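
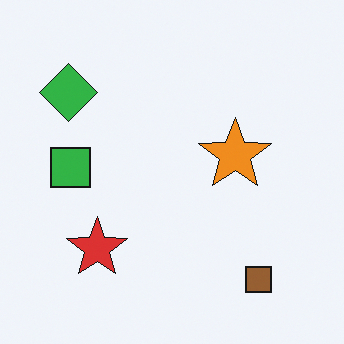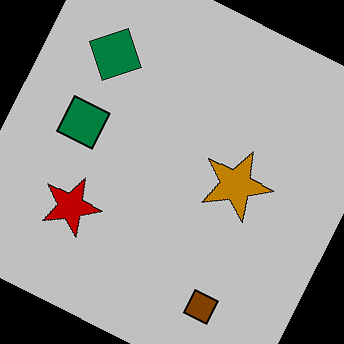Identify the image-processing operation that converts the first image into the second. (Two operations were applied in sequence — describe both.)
The second image is the first heavily posterized to just a handful of flat colors, then rotated clockwise by a clearly visible amount.

Each flat color has snapped to a coarser quantized level — most visibly, the near-white background has dropped to a flat grey. Every shape is tilted by the same angle and the image corners show triangular fill wedges — a whole-image rotation by a non-right angle.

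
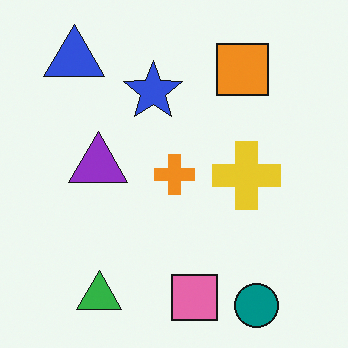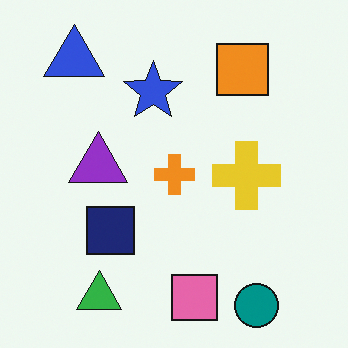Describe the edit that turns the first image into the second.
It was overlaid with an additional navy square.

A navy square appears in the second image that is absent from the first.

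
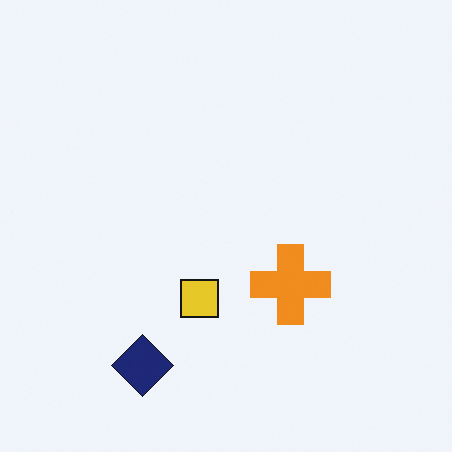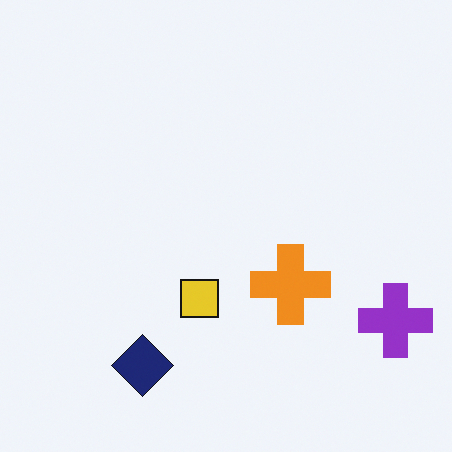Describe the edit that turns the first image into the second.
It was overlaid with an additional purple cross.

A purple cross appears in the second image that is absent from the first.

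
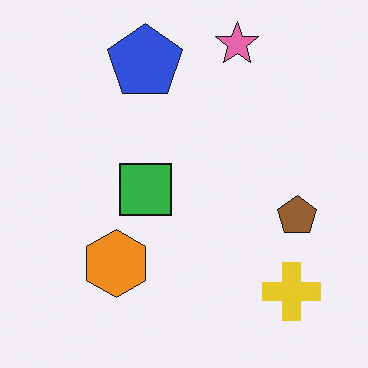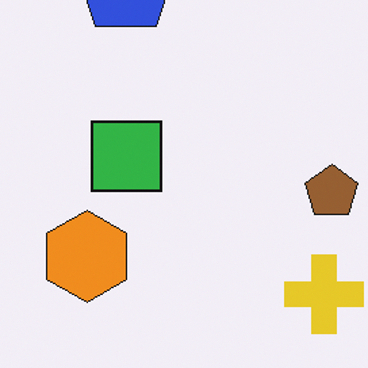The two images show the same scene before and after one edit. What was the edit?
The image was cropped to a modestly smaller region and rescaled.

The visible shapes are larger and the field of view is narrower; shapes near the original edges may be partly or wholly outside the frame — a crop-and-rescale.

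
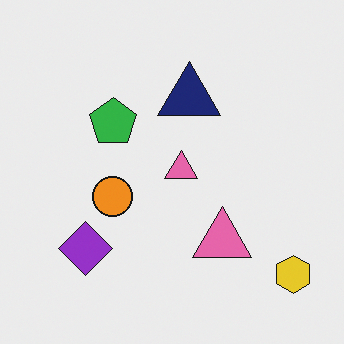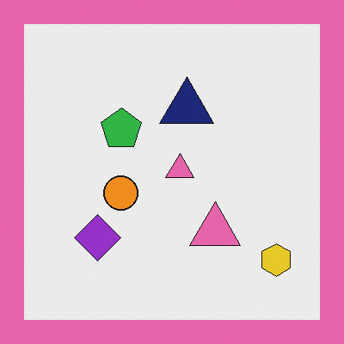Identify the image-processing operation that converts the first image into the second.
Framed with a pink border.

A solid pink frame runs around the edge of the second image, with the content slightly shrunk inside it.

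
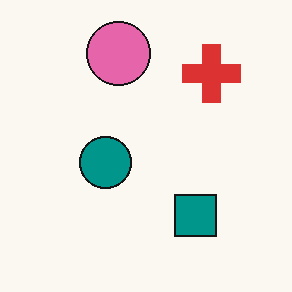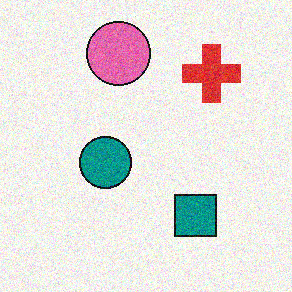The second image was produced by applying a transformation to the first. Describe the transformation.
The second image is the first degraded with moderate additive noise.

Random speckle covers the whole image, including the flat background.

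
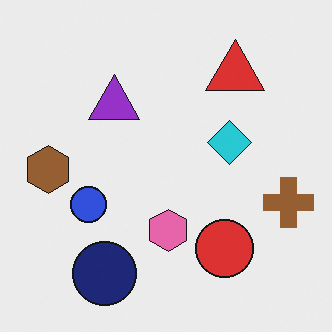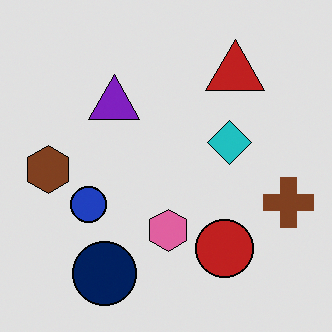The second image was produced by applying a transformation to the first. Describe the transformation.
The image was posterized to a reduced palette.

Each flat color has snapped to a coarser quantized level — most visibly, the near-white background has dropped to a flat grey.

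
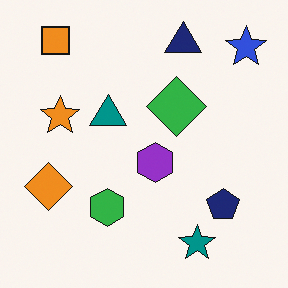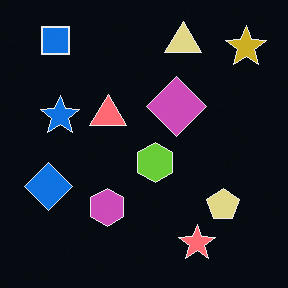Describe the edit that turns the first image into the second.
The image was color-inverted (negative).

The light background has become dark and every shape's color is its complement — a photographic negative.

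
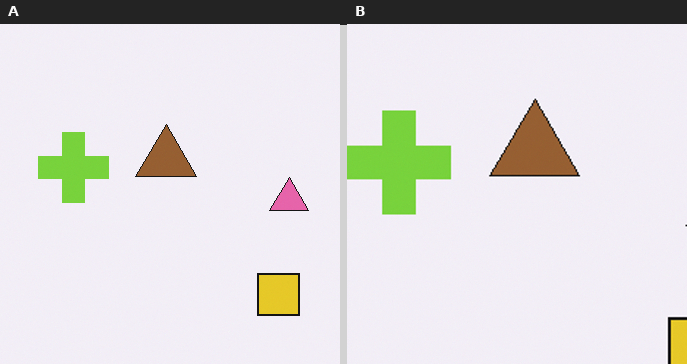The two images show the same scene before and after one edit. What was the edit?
The transformation is: cropped to a modestly smaller region and rescaled.

The visible shapes are larger and the field of view is narrower; shapes near the original edges may be partly or wholly outside the frame — a crop-and-rescale.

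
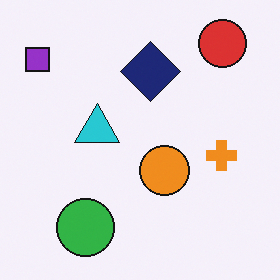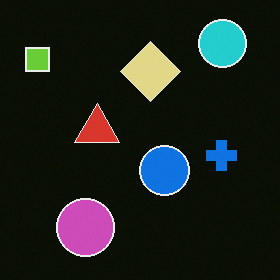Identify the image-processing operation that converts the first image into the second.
The image was color-inverted (negative).

The light background has become dark and every shape's color is its complement — a photographic negative.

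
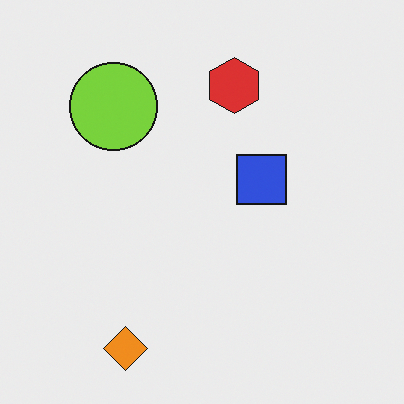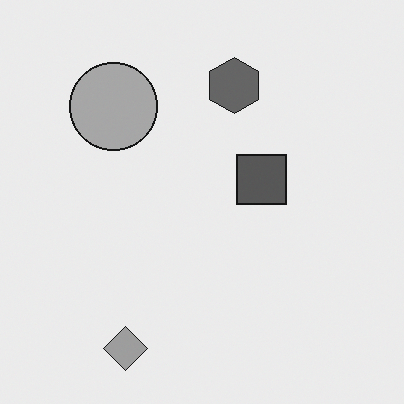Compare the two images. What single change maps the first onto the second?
This is the original image converted to grayscale.

All color is removed — every shape is now a shade of grey.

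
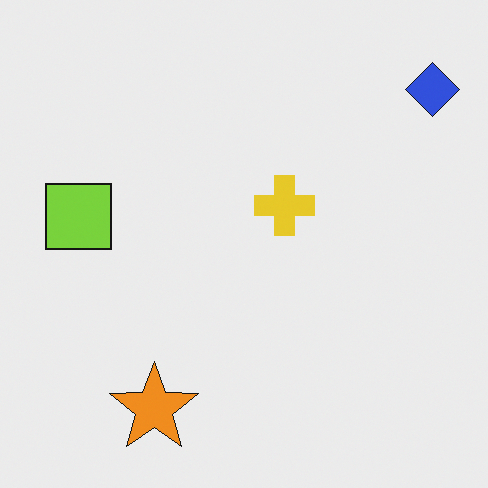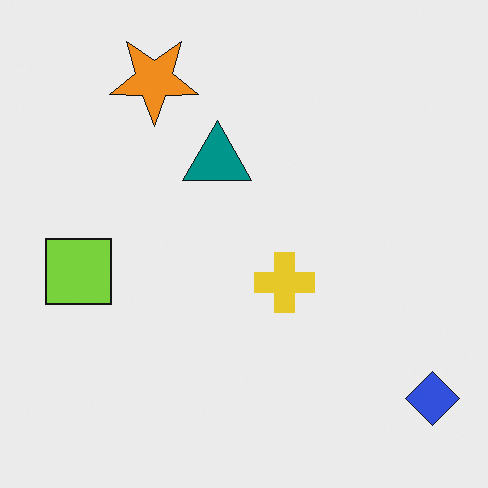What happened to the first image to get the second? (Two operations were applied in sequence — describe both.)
Flipped vertically (top ↔ bottom), then overlaid with an additional teal triangle.

The orange star is in the bottom-left of the first image and the top-left of the second — shapes on opposite sides of the horizontal midline have swapped in a mirror flip. A teal triangle appears in the second image that is absent from the first.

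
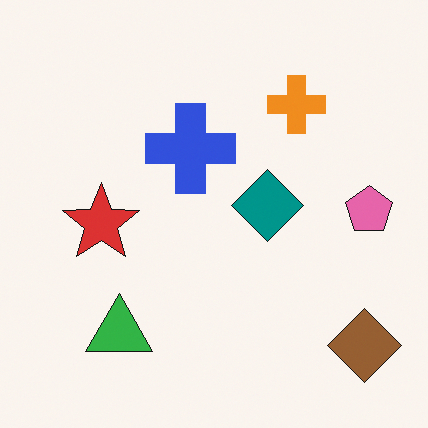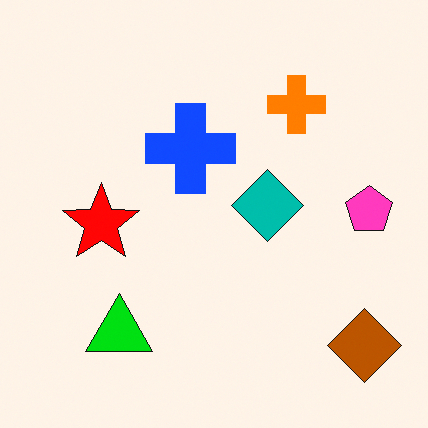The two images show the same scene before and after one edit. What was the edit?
The image was heavily oversaturated.

All colors are more vivid — a global saturation change.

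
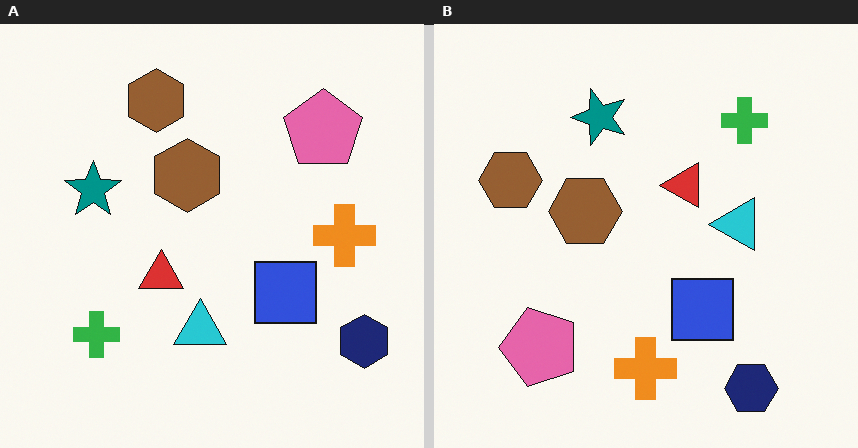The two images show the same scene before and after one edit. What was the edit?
The image was transposed (reflected across the top-left ↔ bottom-right diagonal).

Shapes have swapped their row and column positions — what was in the top-right is now in the bottom-left — a diagonal reflection.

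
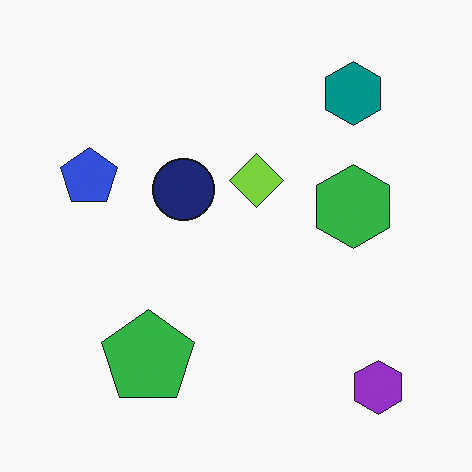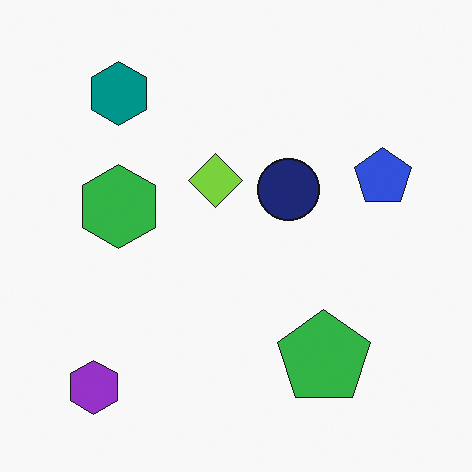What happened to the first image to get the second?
The image was flipped horizontally (left ↔ right).

The blue pentagon is in the left of the first image and the right of the second — shapes on opposite sides of the vertical midline have swapped in a mirror flip.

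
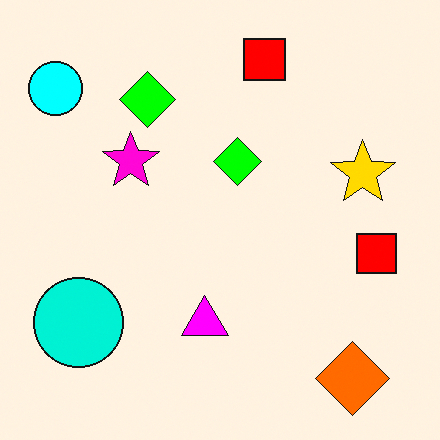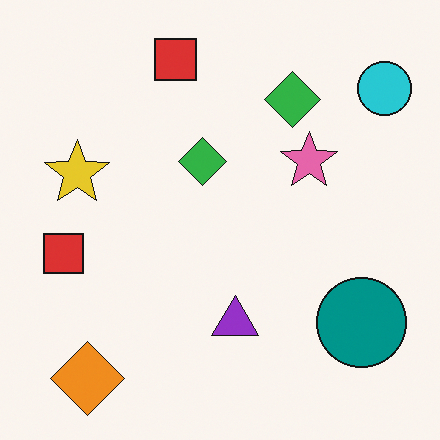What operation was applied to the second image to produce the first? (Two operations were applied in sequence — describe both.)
The transformation is: flipped horizontally (left ↔ right), then heavily oversaturated.

The cyan circle is in the top-right of the second image and the top-left of the first — shapes on opposite sides of the vertical midline have swapped in a mirror flip. All colors are more vivid — a global saturation change.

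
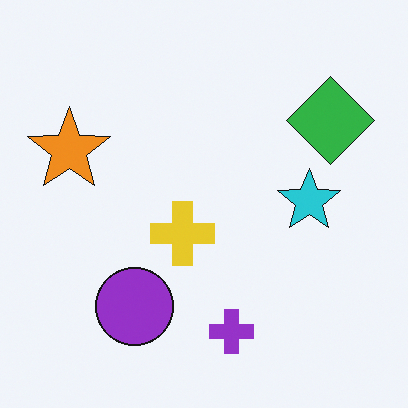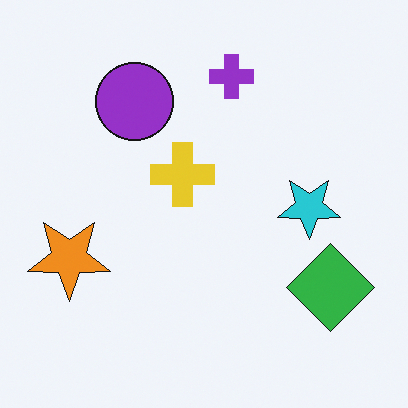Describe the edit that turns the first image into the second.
Flipped vertically (top ↔ bottom).

The purple cross is in the bottom of the first image and the top of the second — shapes on opposite sides of the horizontal midline have swapped in a mirror flip.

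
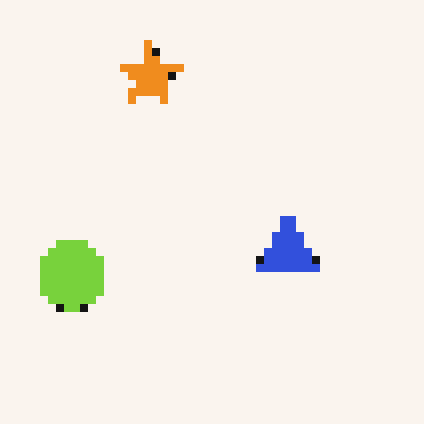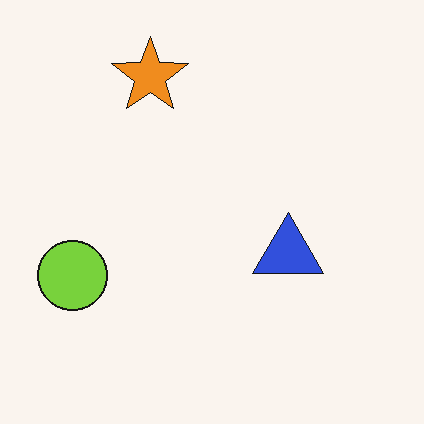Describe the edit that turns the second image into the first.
Pixelated into visible square blocks.

Shapes are reduced to large square blocks; fine edges and outlines are lost — a downscale-then-upscale (mosaic) effect.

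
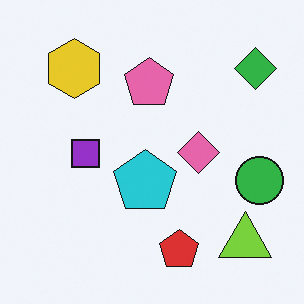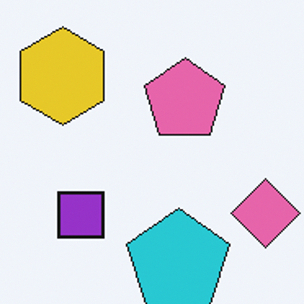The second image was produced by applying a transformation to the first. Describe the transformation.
It was cropped to a noticeably smaller region and rescaled.

The visible shapes are larger and the field of view is narrower; shapes near the original edges may be partly or wholly outside the frame — a crop-and-rescale.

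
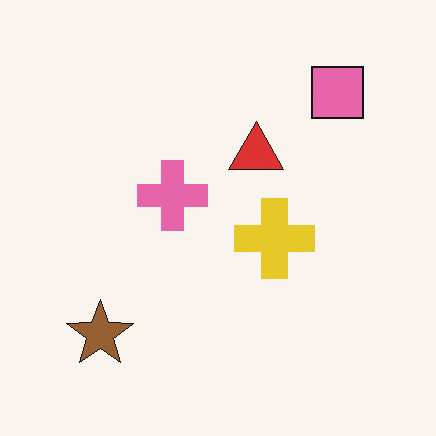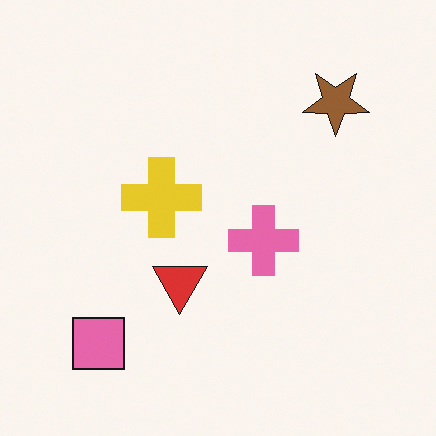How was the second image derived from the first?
It was rotated 180°.

The pink square sits in the top-right of the first image and the bottom-left of the second — consistent with a whole-image 180° rotation.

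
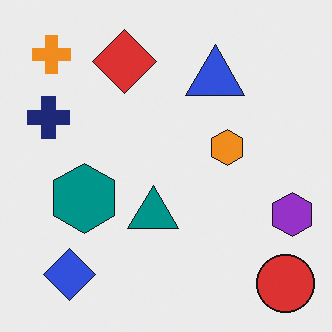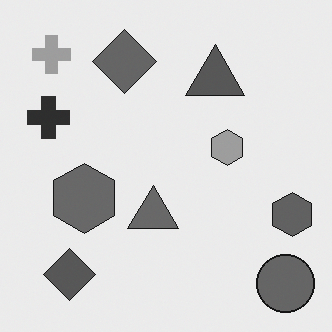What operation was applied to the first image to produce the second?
The second image is the first converted to grayscale.

All color is removed — every shape is now a shade of grey.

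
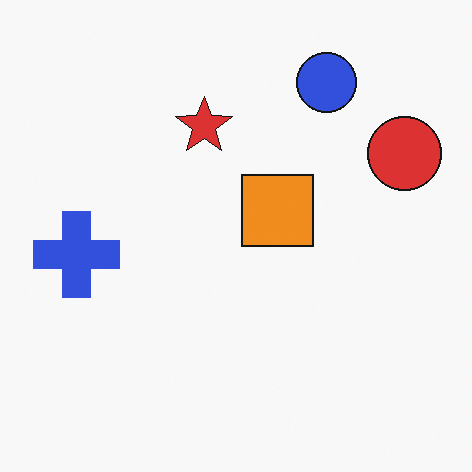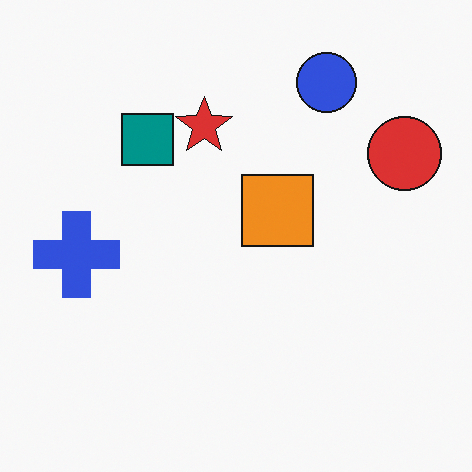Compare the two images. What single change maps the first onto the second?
Overlaid with an additional teal square.

A teal square appears in the second image that is absent from the first.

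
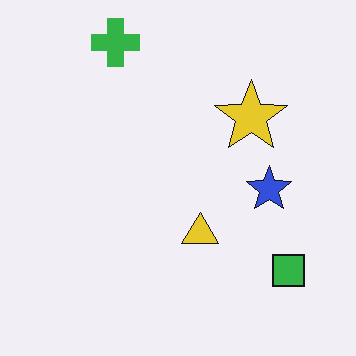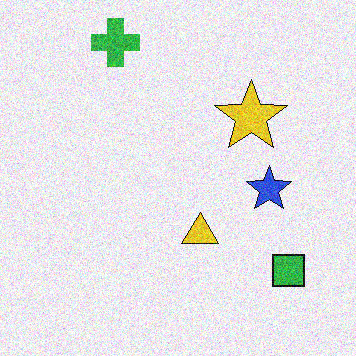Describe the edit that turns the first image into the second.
Degraded with visible gaussian noise.

Random speckle covers the whole image, including the flat background.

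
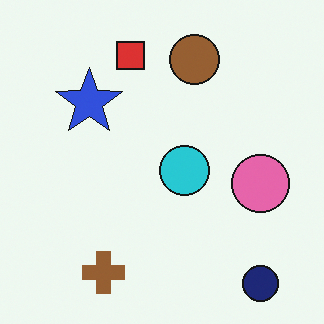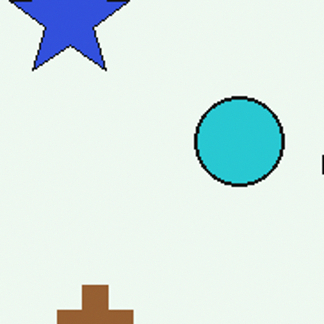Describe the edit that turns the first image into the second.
The image was cropped to a noticeably smaller region and rescaled.

The visible shapes are larger and the field of view is narrower; shapes near the original edges may be partly or wholly outside the frame — a crop-and-rescale.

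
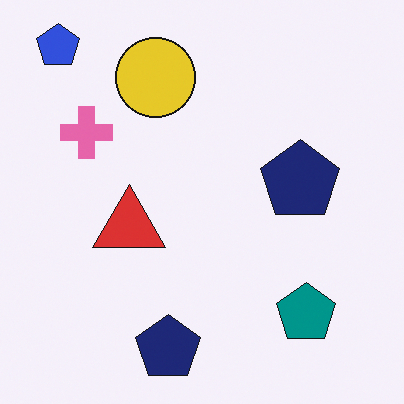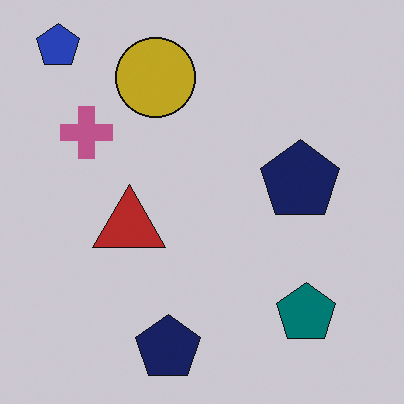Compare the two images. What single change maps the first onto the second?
This is the original image slightly darkened.

Every pixel — background and shapes alike — is uniformly darkened.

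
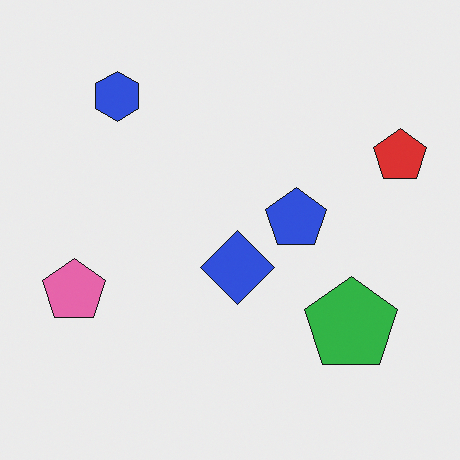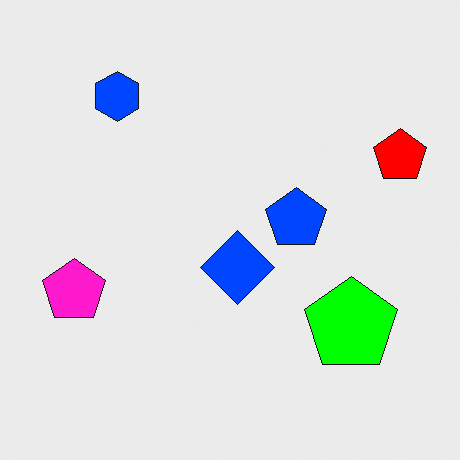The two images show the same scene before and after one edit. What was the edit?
The transformation is: heavily oversaturated.

All colors are more vivid — a global saturation change.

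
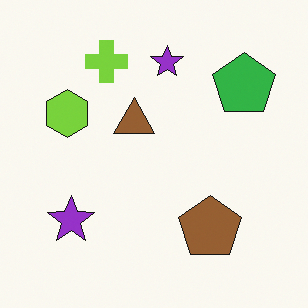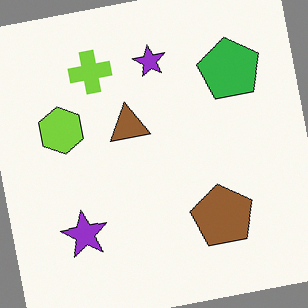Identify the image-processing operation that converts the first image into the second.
The second image is the first rotated counter-clockwise by a slight angle.

Every shape is tilted by the same angle and the image corners show triangular fill wedges — a whole-image rotation by a non-right angle.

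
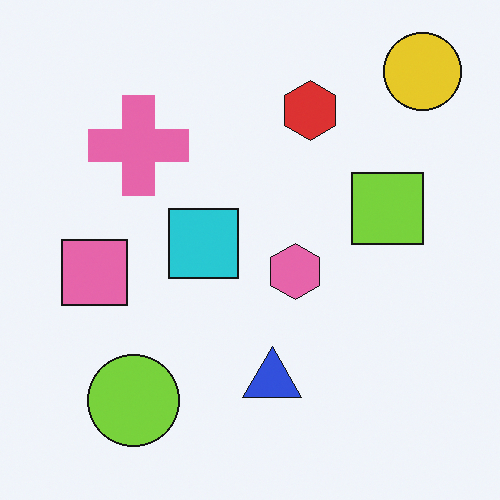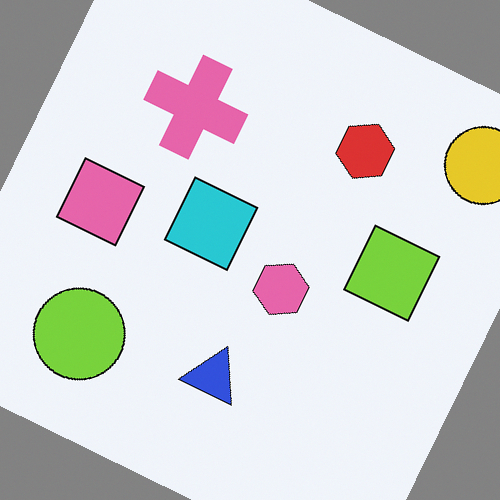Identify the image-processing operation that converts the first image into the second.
The image was rotated clockwise by a moderate amount.

Every shape is tilted by the same angle and the image corners show triangular fill wedges — a whole-image rotation by a non-right angle.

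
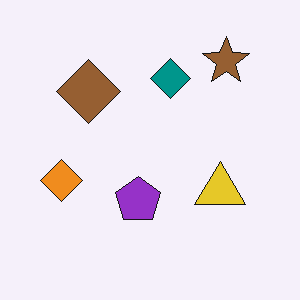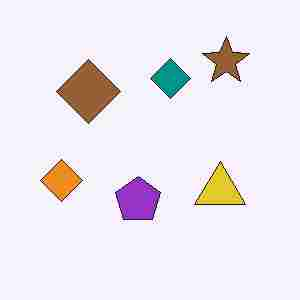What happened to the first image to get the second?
Degraded with heavy JPEG compression.

Blocky 8×8 compression artifacts appear around shape edges and the flat background shows ringing — characteristic JPEG degradation.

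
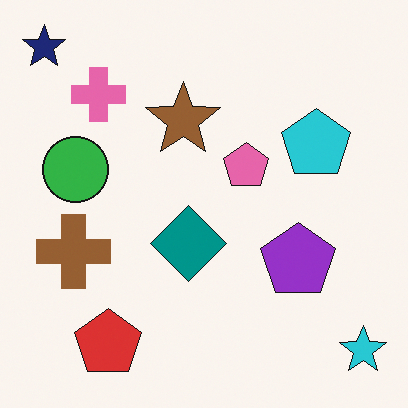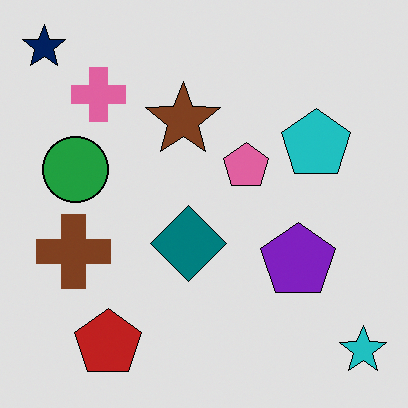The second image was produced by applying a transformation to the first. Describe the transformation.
This is the original image moderately posterized.

Each flat color has snapped to a coarser quantized level — most visibly, the near-white background has dropped to a flat grey.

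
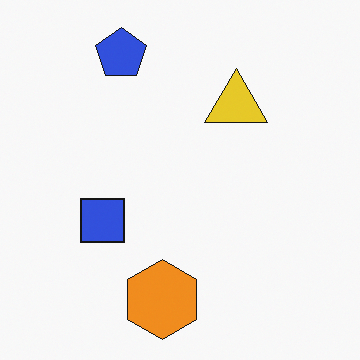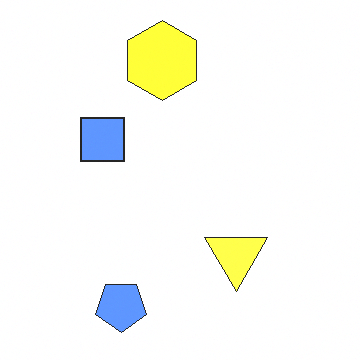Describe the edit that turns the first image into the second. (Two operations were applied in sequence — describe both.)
The second image is the first flipped vertically (top ↔ bottom), then brightened a lot.

The blue pentagon is in the top of the first image and the bottom of the second — shapes on opposite sides of the horizontal midline have swapped in a mirror flip. Every pixel — background and shapes alike — is uniformly brightened.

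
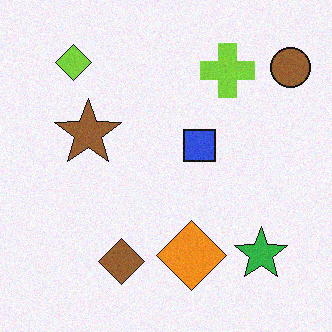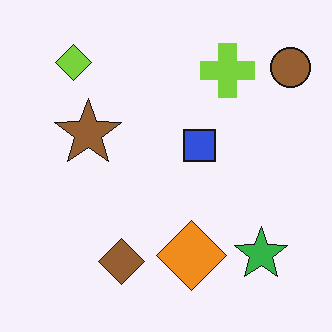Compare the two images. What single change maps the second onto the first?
Degraded with light additive noise.

Random speckle covers the whole image, including the flat background.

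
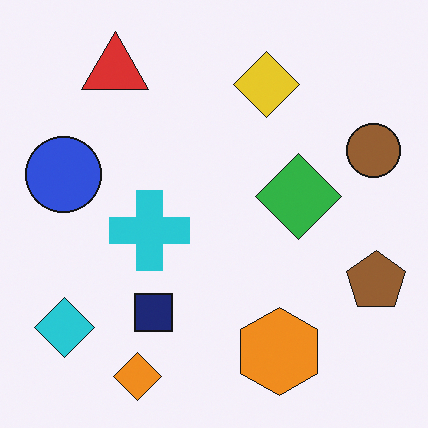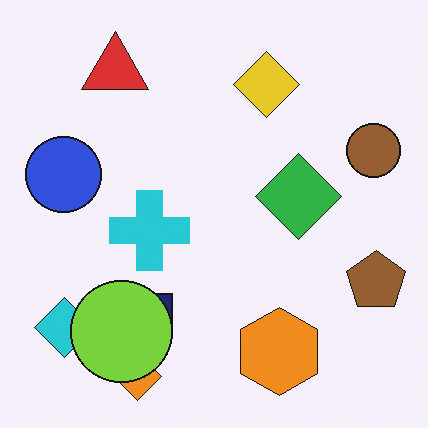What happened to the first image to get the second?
Overlaid with an additional lime circle.

A lime circle appears in the second image that is absent from the first.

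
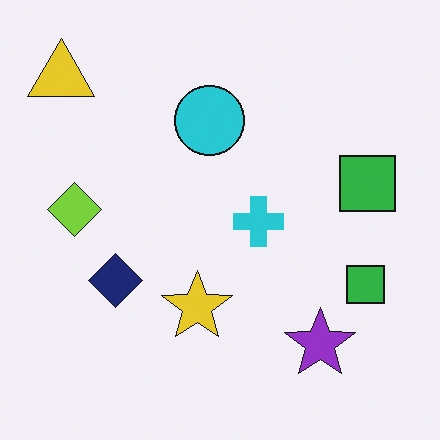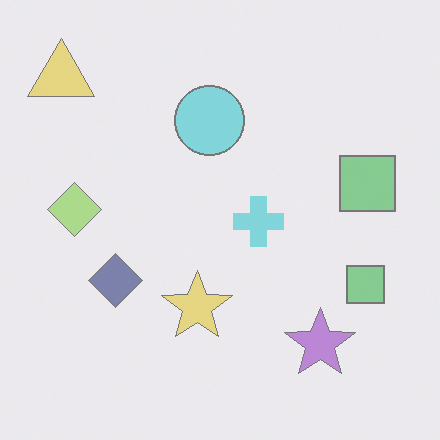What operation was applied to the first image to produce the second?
It was given much lower contrast.

Tones are pushed toward mid-grey across the whole image — a global contrast change.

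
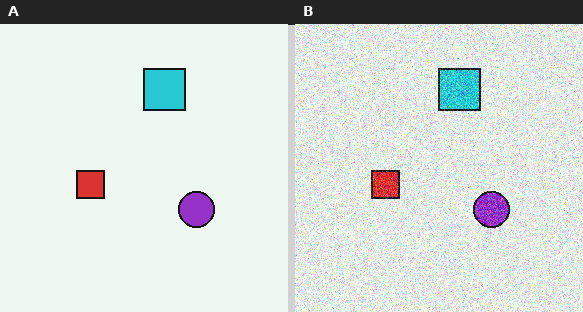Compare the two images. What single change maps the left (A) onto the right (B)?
The transformation is: degraded with strong gaussian noise.

Random speckle covers the whole image, including the flat background.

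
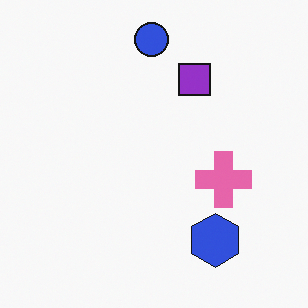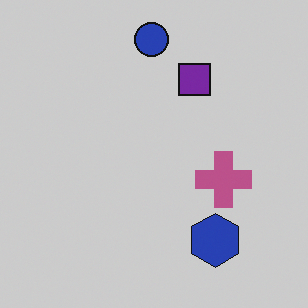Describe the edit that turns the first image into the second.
The second image is the first slightly darkened.

Every pixel — background and shapes alike — is uniformly darkened.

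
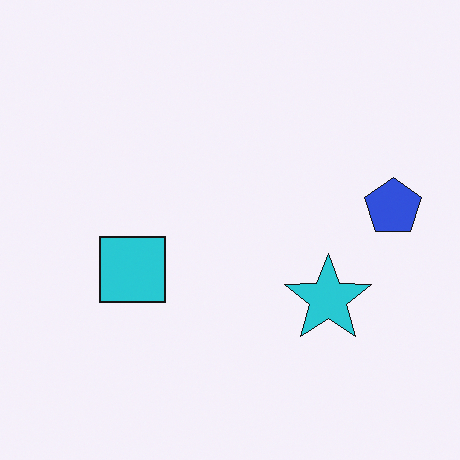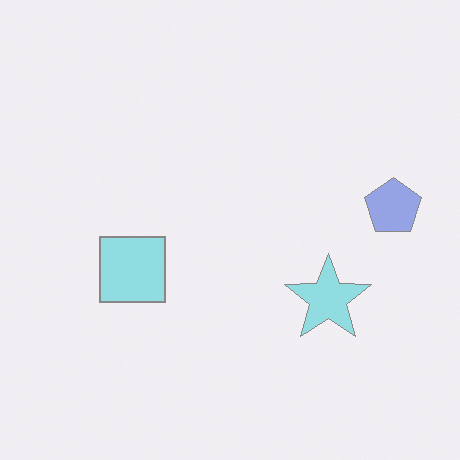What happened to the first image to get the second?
Washed out (contrast reduced).

Tones are pushed toward mid-grey across the whole image — a global contrast change.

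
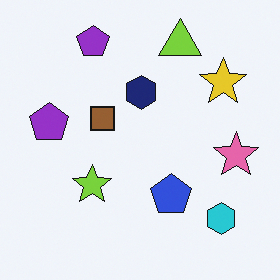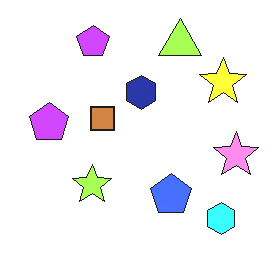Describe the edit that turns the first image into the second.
It was noticeably brightened.

Every pixel — background and shapes alike — is uniformly brightened.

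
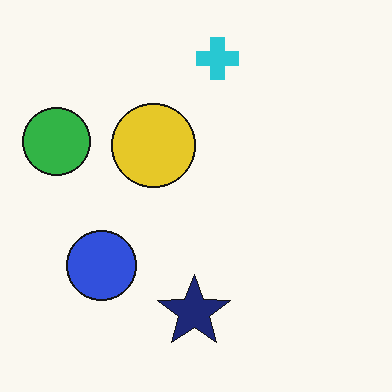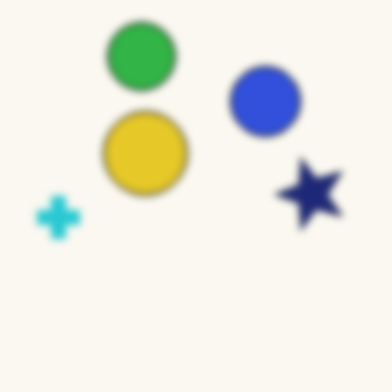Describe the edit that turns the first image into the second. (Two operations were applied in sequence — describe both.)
It was noticeably gaussian-blurred, then transposed (reflected across the top-left ↔ bottom-right diagonal).

Shape edges and outlines are uniformly softened across the whole image. Shapes have swapped their row and column positions — what was in the top-right is now in the bottom-left — a diagonal reflection.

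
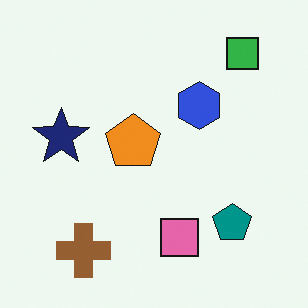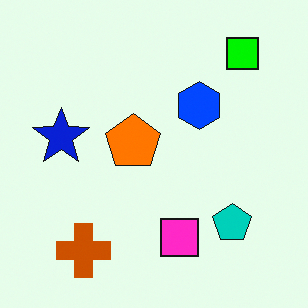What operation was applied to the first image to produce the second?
Made much more vivid (saturation change).

All colors are more vivid — a global saturation change.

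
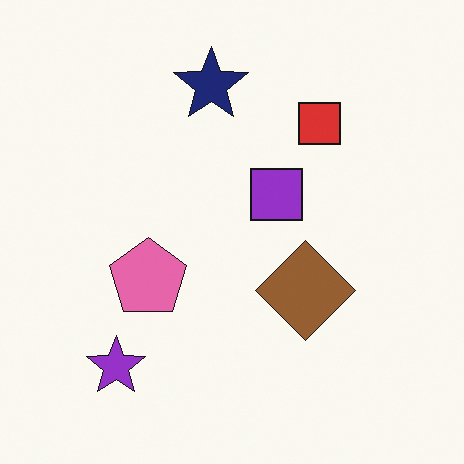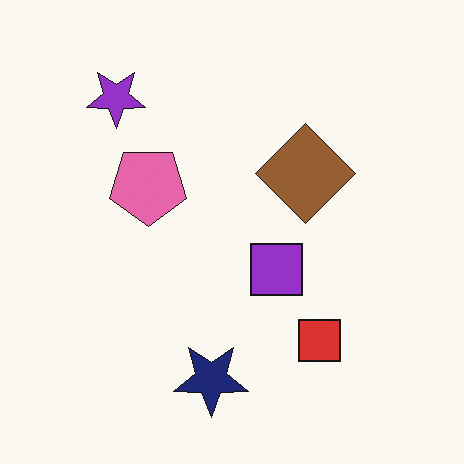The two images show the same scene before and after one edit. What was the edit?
Flipped vertically (top ↔ bottom).

The navy star is in the top of the first image and the bottom of the second — shapes on opposite sides of the horizontal midline have swapped in a mirror flip.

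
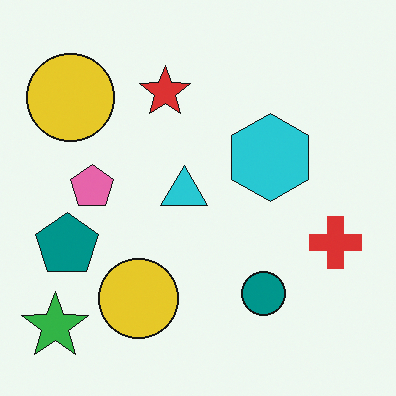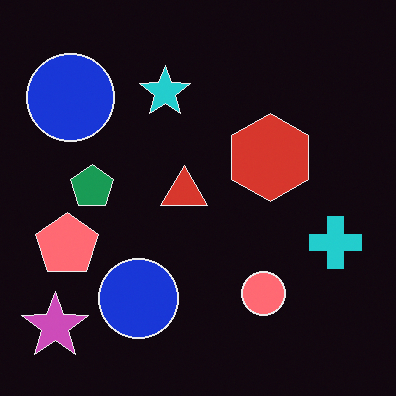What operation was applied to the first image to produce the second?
This is the original image color-inverted (negative).

The light background has become dark and every shape's color is its complement — a photographic negative.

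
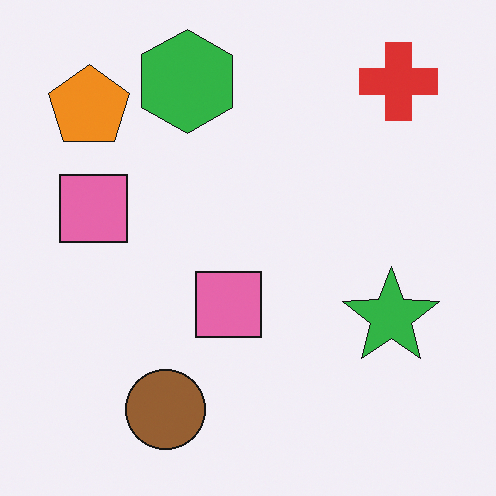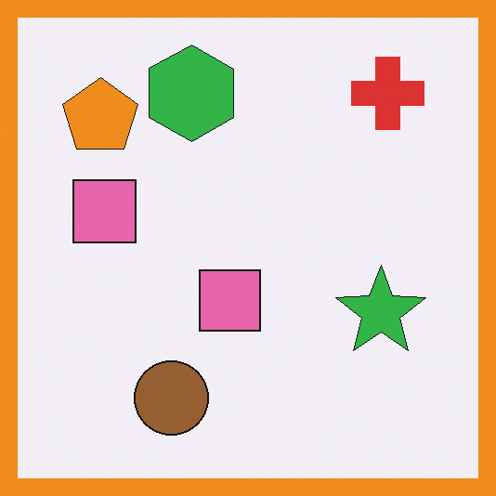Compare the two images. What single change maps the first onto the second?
Framed with a orange border.

A solid orange frame runs around the edge of the second image, with the content slightly shrunk inside it.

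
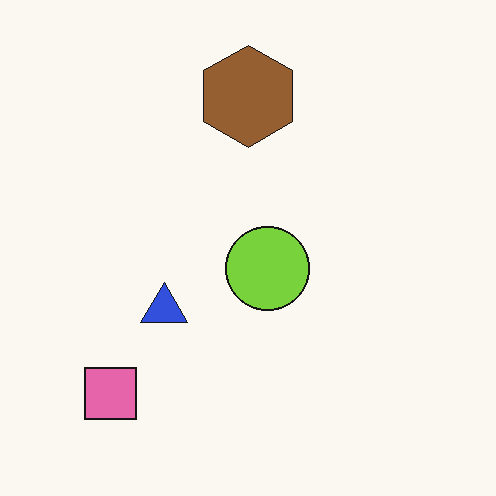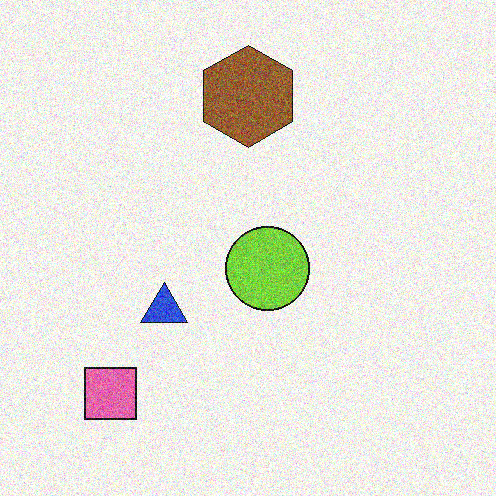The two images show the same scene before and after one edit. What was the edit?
It was degraded with visible gaussian noise.

Random speckle covers the whole image, including the flat background.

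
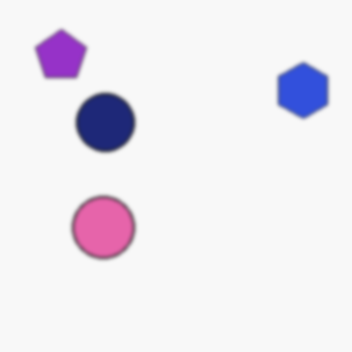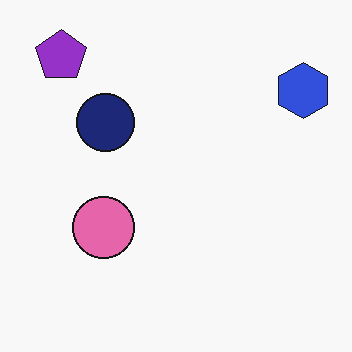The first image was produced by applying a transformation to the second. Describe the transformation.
It was given a subtle gaussian blur.

Shape edges and outlines are uniformly softened across the whole image.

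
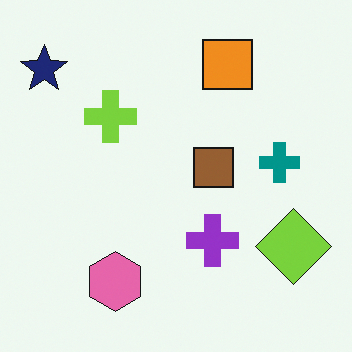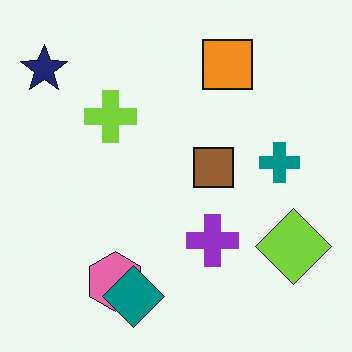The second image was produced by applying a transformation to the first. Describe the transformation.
Overlaid with an additional teal diamond.

A teal diamond appears in the second image that is absent from the first.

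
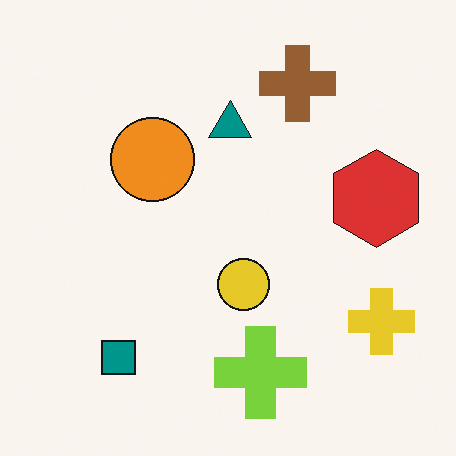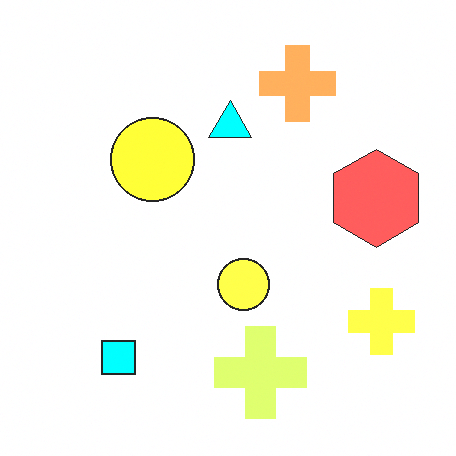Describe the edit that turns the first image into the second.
Brightened a lot.

Every pixel — background and shapes alike — is uniformly brightened.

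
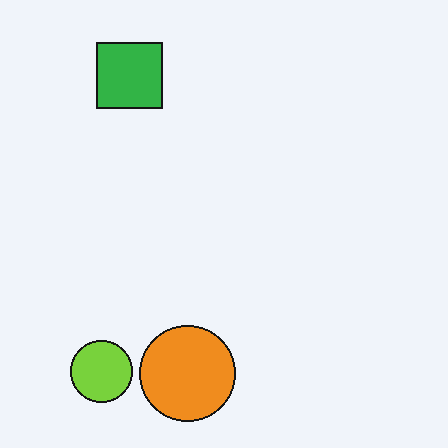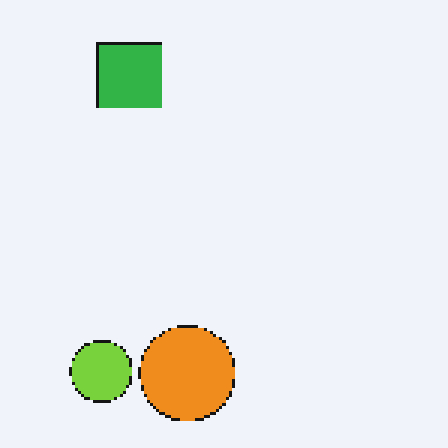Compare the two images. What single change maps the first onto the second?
It was lightly pixelated (a mild mosaic effect).

Shapes are reduced to large square blocks; fine edges and outlines are lost — a downscale-then-upscale (mosaic) effect.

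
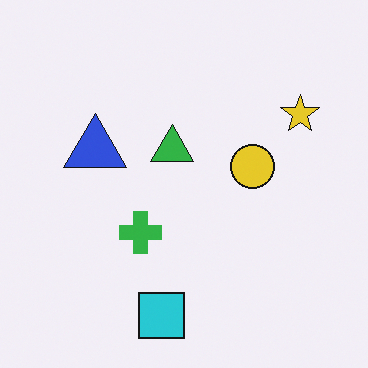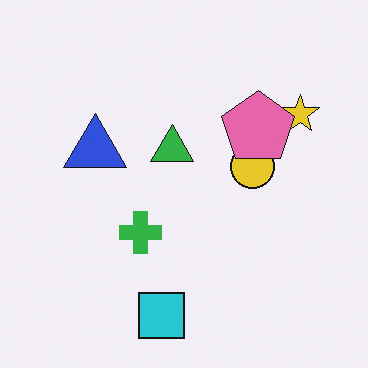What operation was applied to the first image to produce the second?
The second image is the first overlaid with an additional pink pentagon.

A pink pentagon appears in the second image that is absent from the first.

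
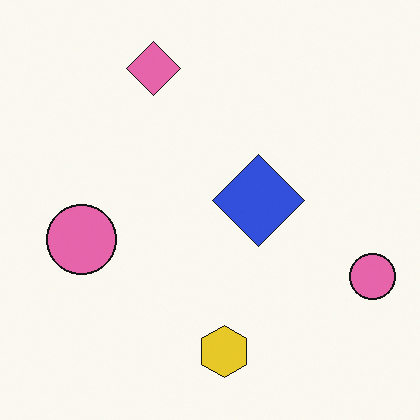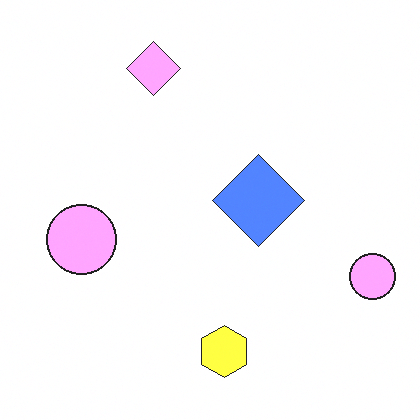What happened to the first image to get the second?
This is the original image noticeably brightened.

Every pixel — background and shapes alike — is uniformly brightened.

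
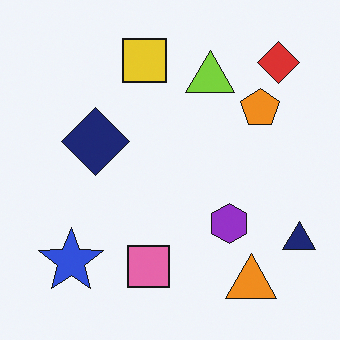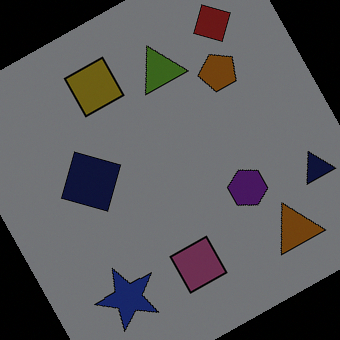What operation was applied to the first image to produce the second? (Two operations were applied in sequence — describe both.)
The image was rotated counter-clockwise by a moderate amount, then noticeably darkened.

Every shape is tilted by the same angle and the image corners show triangular fill wedges — a whole-image rotation by a non-right angle. Every pixel — background and shapes alike — is uniformly darkened.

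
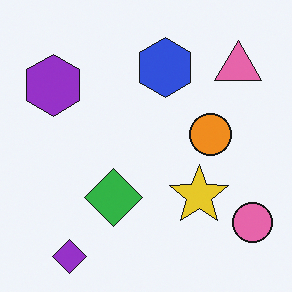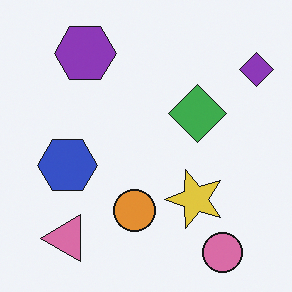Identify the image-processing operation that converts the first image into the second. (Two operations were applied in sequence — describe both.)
The second image is the first slightly desaturated, then transposed (reflected across the top-left ↔ bottom-right diagonal).

All colors are more muted and greyish — a global saturation change. Shapes have swapped their row and column positions — what was in the top-right is now in the bottom-left — a diagonal reflection.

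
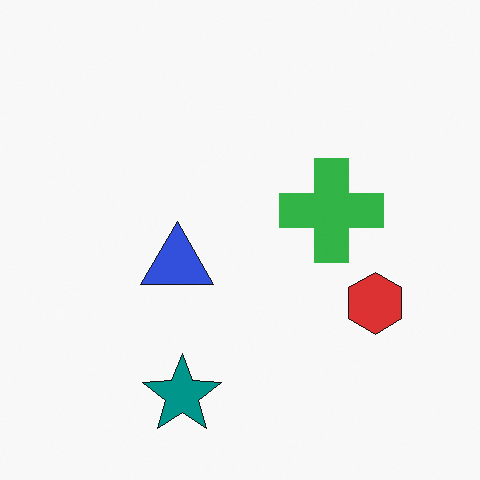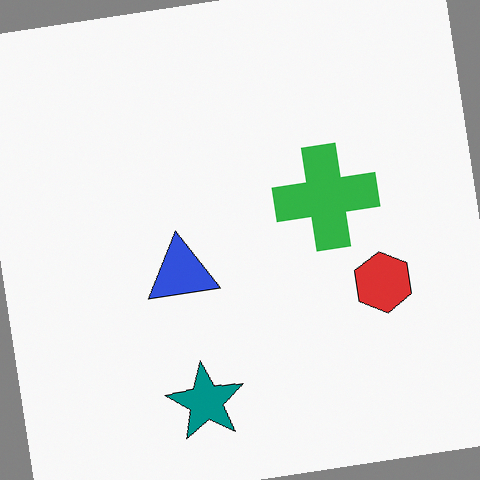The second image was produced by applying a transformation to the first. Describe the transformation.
The image was rotated counter-clockwise by a few degrees.

Every shape is tilted by the same angle and the image corners show triangular fill wedges — a whole-image rotation by a non-right angle.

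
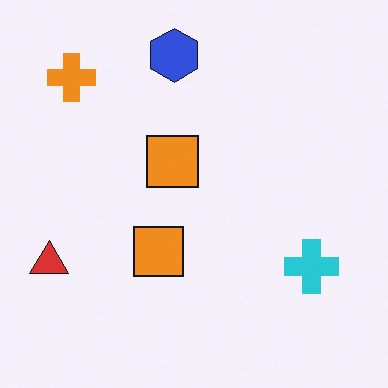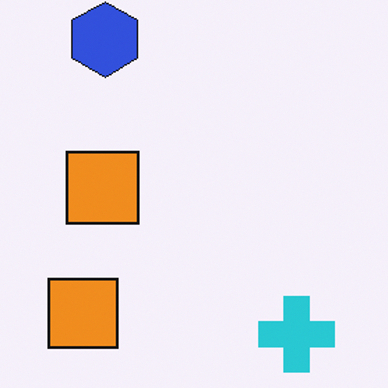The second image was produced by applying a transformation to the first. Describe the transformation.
Cropped slightly and scaled back up.

The visible shapes are larger and the field of view is narrower; shapes near the original edges may be partly or wholly outside the frame — a crop-and-rescale.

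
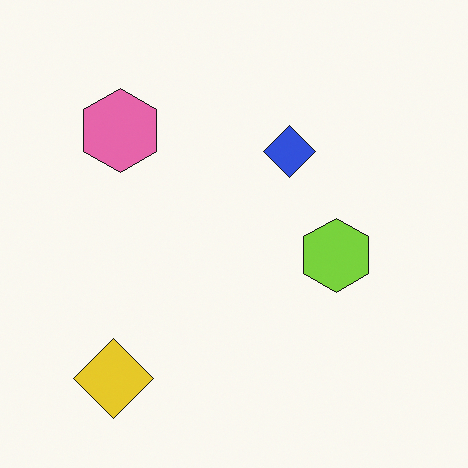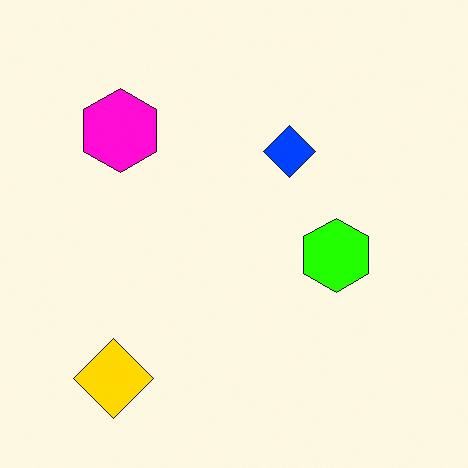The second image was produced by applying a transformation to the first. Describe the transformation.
It was heavily oversaturated.

All colors are more vivid — a global saturation change.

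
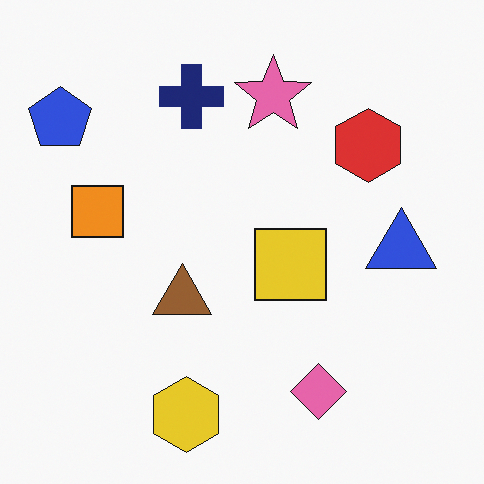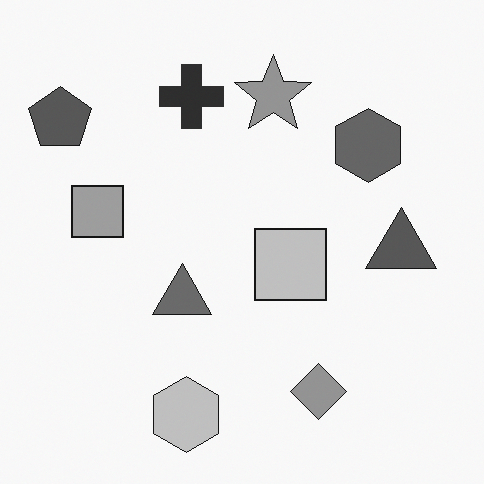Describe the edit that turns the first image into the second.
The image was converted to grayscale.

All color is removed — every shape is now a shade of grey.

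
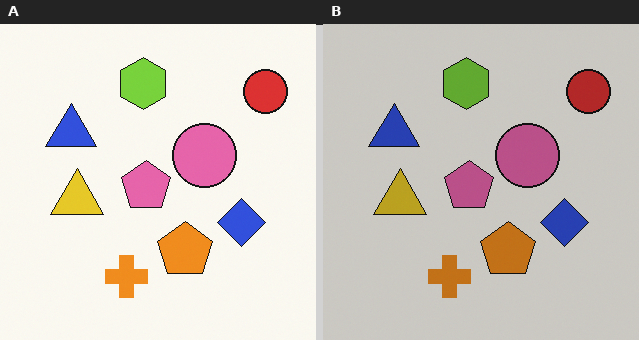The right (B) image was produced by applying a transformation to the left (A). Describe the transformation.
It was slightly darkened.

Every pixel — background and shapes alike — is uniformly darkened.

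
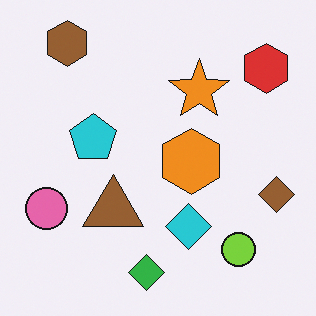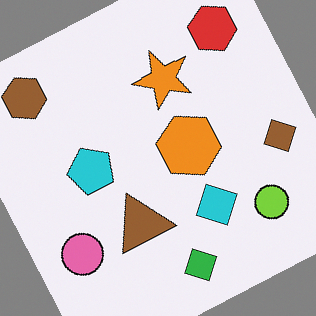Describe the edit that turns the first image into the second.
Rotated counter-clockwise by a clearly visible amount.

Every shape is tilted by the same angle and the image corners show triangular fill wedges — a whole-image rotation by a non-right angle.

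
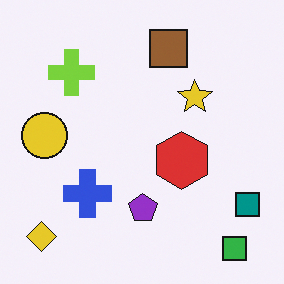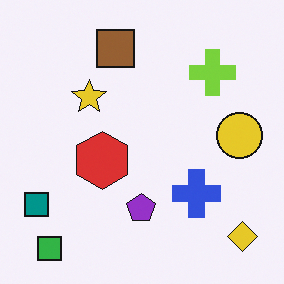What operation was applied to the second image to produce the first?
The transformation is: flipped horizontally (left ↔ right).

The teal square is in the bottom-left of the second image and the bottom-right of the first — shapes on opposite sides of the vertical midline have swapped in a mirror flip.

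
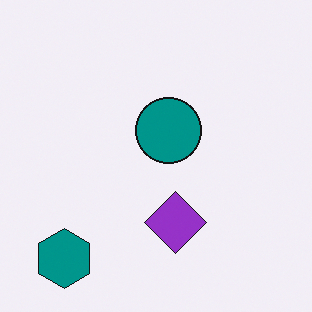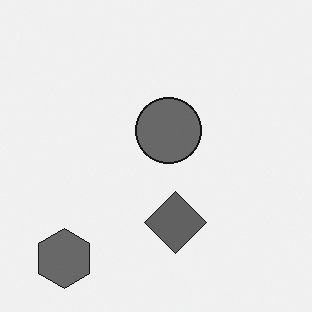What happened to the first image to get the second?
The transformation is: converted to grayscale.

All color is removed — every shape is now a shade of grey.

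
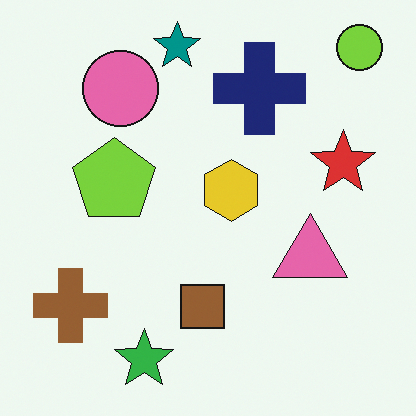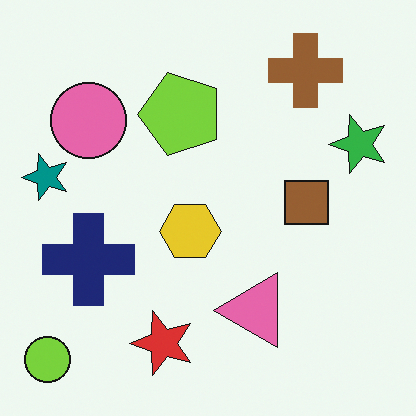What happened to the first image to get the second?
This is the original image transposed (reflected across the top-left ↔ bottom-right diagonal).

Shapes have swapped their row and column positions — what was in the top-right is now in the bottom-left — a diagonal reflection.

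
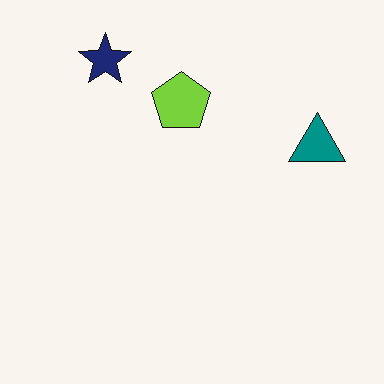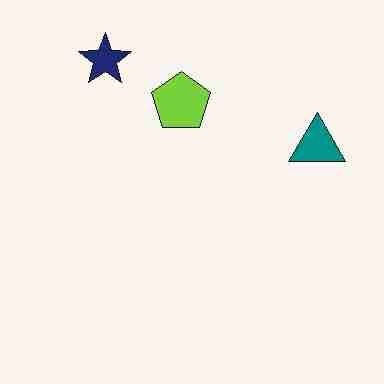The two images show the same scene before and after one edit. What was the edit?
Degraded with heavy JPEG compression.

Blocky 8×8 compression artifacts appear around shape edges and the flat background shows ringing — characteristic JPEG degradation.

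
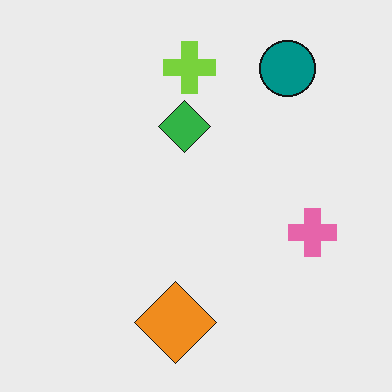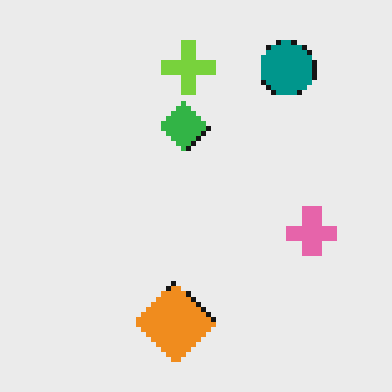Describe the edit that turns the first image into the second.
The transformation is: mildly pixelated.

Shapes are reduced to large square blocks; fine edges and outlines are lost — a downscale-then-upscale (mosaic) effect.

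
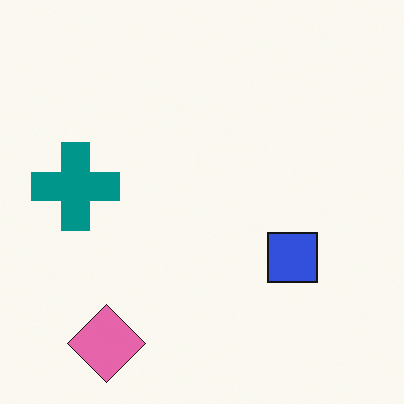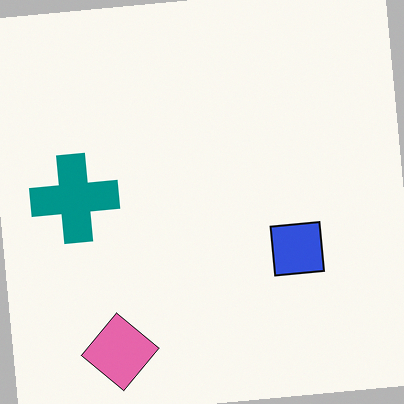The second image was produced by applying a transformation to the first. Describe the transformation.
Rotated counter-clockwise by a slight angle.

Every shape is tilted by the same angle and the image corners show triangular fill wedges — a whole-image rotation by a non-right angle.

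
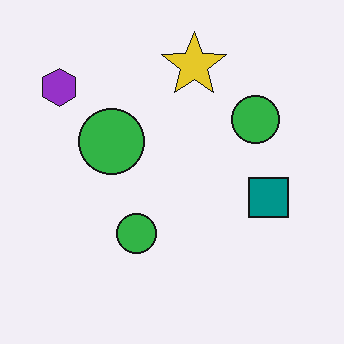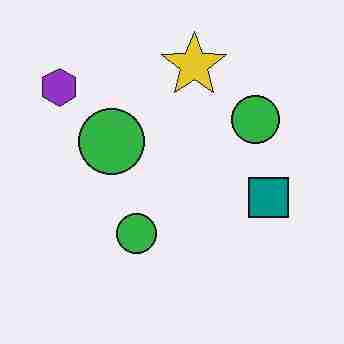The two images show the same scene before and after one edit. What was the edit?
It was degraded with heavy JPEG compression.

Blocky 8×8 compression artifacts appear around shape edges and the flat background shows ringing — characteristic JPEG degradation.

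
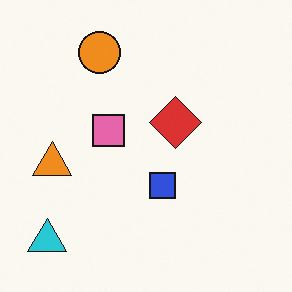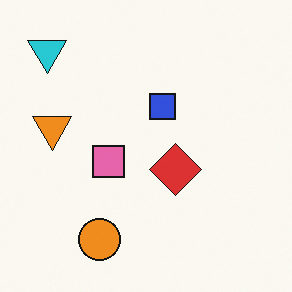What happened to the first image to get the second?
Flipped vertically (top ↔ bottom).

The orange circle is in the top of the first image and the bottom of the second — shapes on opposite sides of the horizontal midline have swapped in a mirror flip.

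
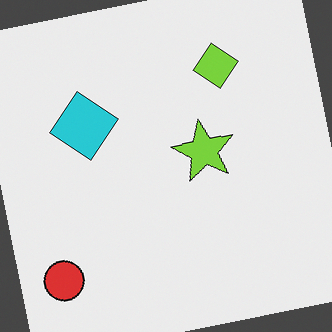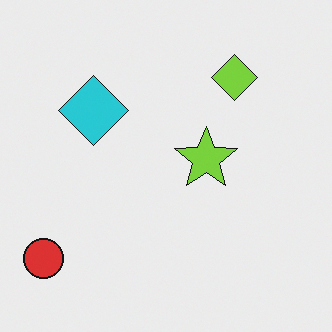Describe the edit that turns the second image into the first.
The first image is the second rotated counter-clockwise by a few degrees.

Every shape is tilted by the same angle and the image corners show triangular fill wedges — a whole-image rotation by a non-right angle.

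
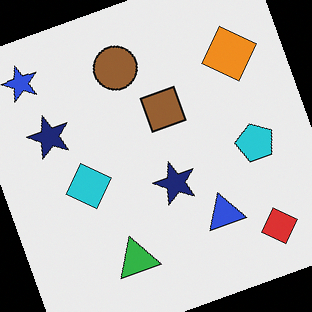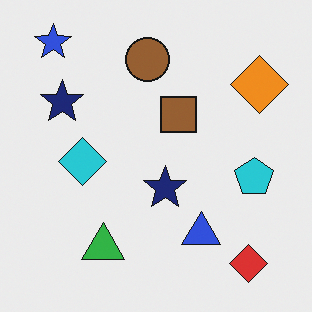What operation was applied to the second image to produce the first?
This is the original image rotated counter-clockwise by a moderate amount.

Every shape is tilted by the same angle and the image corners show triangular fill wedges — a whole-image rotation by a non-right angle.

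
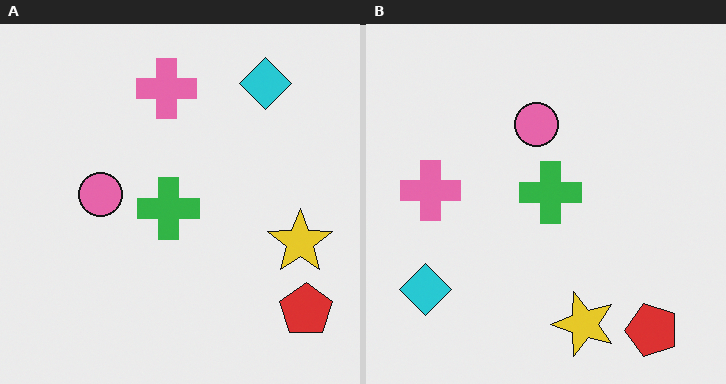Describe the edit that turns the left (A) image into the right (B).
It was transposed (reflected across the top-left ↔ bottom-right diagonal).

Shapes have swapped their row and column positions — what was in the top-right is now in the bottom-left — a diagonal reflection.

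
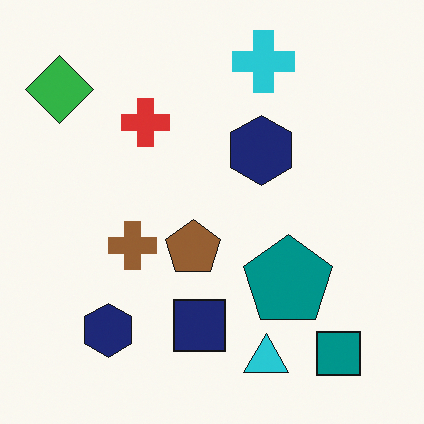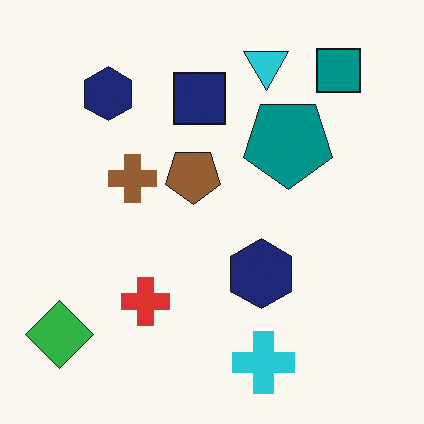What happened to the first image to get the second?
This is the original image flipped vertically (top ↔ bottom).

The cyan cross is in the top of the first image and the bottom of the second — shapes on opposite sides of the horizontal midline have swapped in a mirror flip.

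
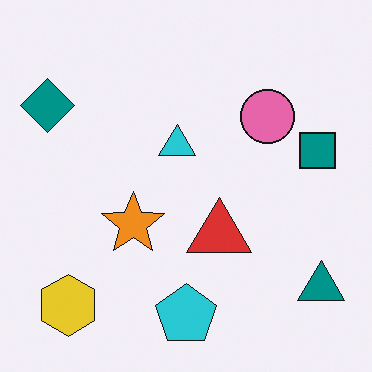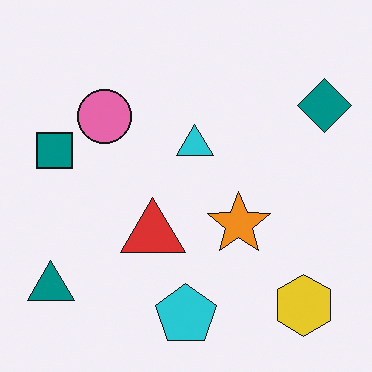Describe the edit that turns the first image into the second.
The transformation is: flipped horizontally (left ↔ right).

The teal diamond is in the top-left of the first image and the top-right of the second — shapes on opposite sides of the vertical midline have swapped in a mirror flip.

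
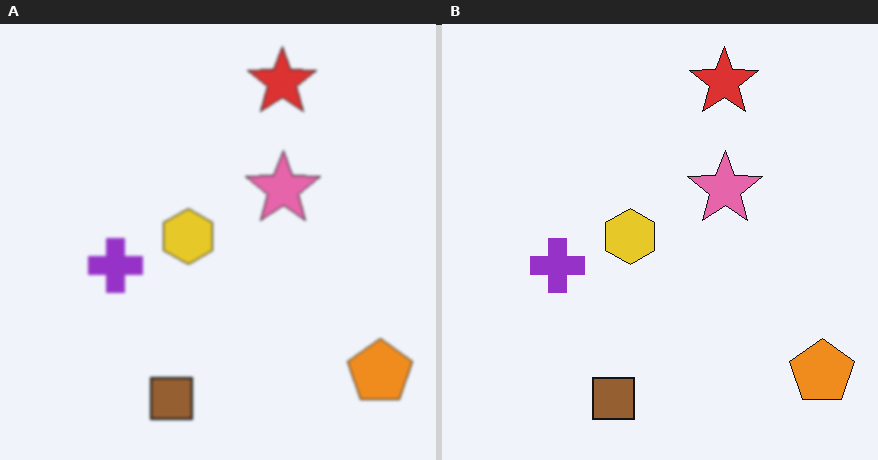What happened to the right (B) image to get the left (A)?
Slightly softened.

Shape edges and outlines are uniformly softened across the whole image.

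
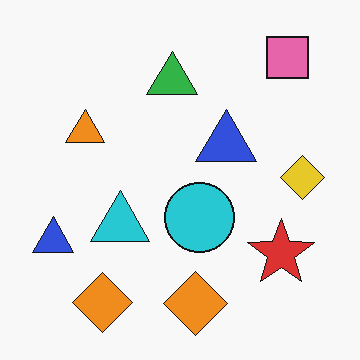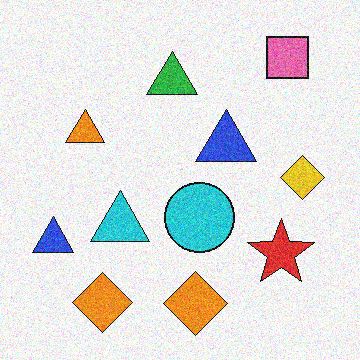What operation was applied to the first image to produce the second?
The image was degraded with visible gaussian noise.

Random speckle covers the whole image, including the flat background.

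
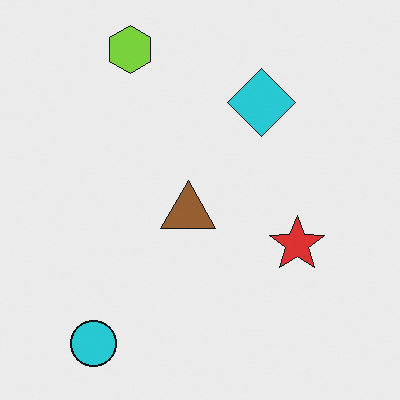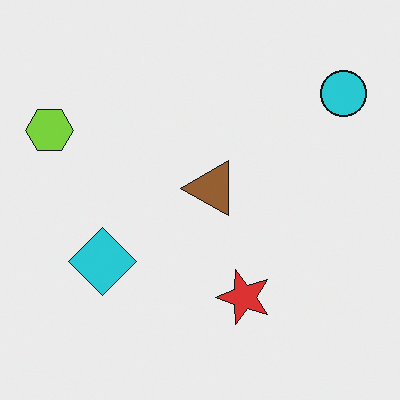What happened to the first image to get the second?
This is the original image transposed (reflected across the top-left ↔ bottom-right diagonal).

Shapes have swapped their row and column positions — what was in the top-right is now in the bottom-left — a diagonal reflection.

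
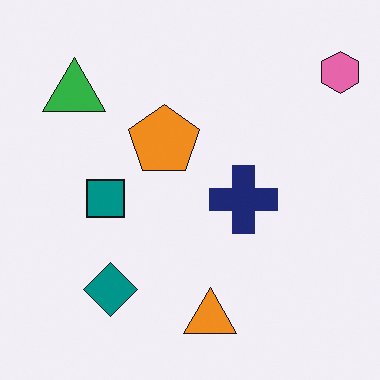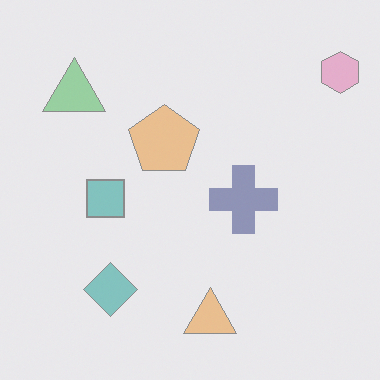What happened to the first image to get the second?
This is the original image given much lower contrast.

Tones are pushed toward mid-grey across the whole image — a global contrast change.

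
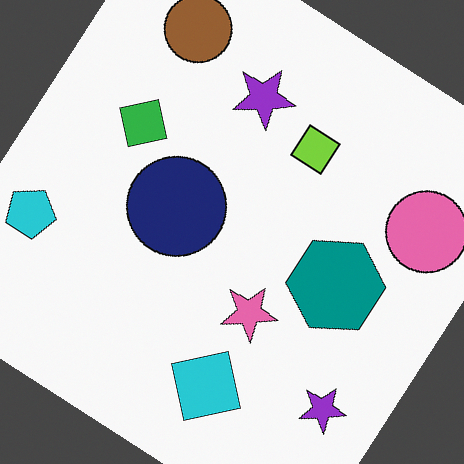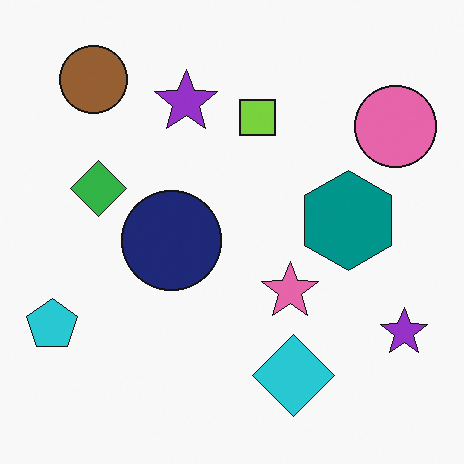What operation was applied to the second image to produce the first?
This is the original image rotated clockwise by a large amount — several tens of degrees.

Every shape is tilted by the same angle and the image corners show triangular fill wedges — a whole-image rotation by a non-right angle.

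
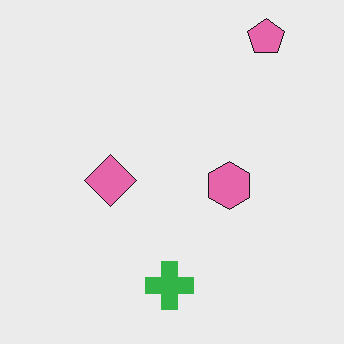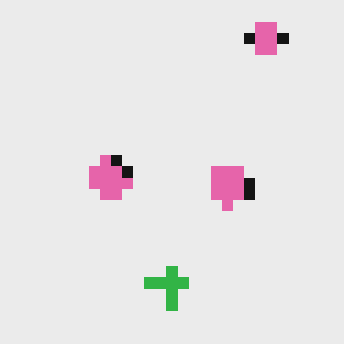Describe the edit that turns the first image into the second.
It was heavily pixelated into large blocks.

Shapes are reduced to large square blocks; fine edges and outlines are lost — a downscale-then-upscale (mosaic) effect.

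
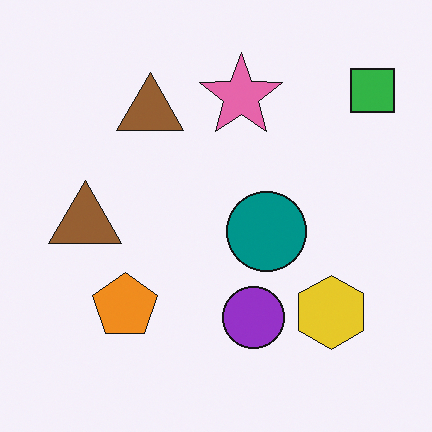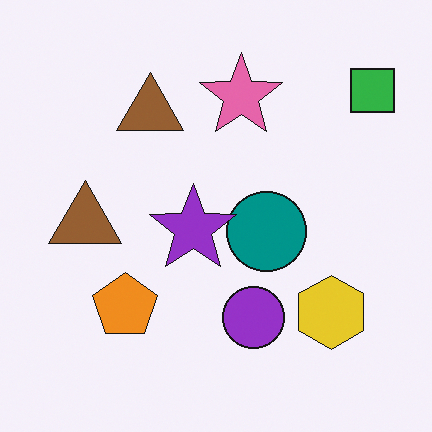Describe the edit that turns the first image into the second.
The image was overlaid with an additional purple star.

A purple star appears in the second image that is absent from the first.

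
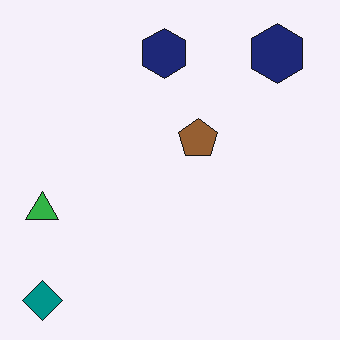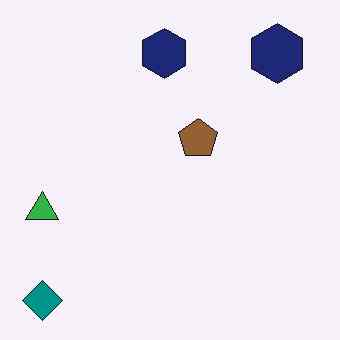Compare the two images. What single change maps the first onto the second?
The image was JPEG-compressed with visible artifacts.

Blocky 8×8 compression artifacts appear around shape edges and the flat background shows ringing — characteristic JPEG degradation.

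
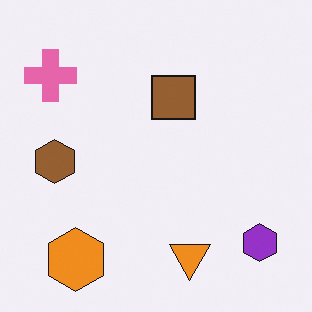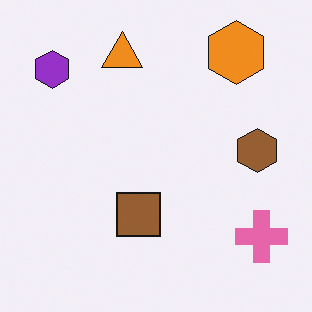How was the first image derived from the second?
This is the original image rotated 180°.

The purple hexagon sits in the top-left of the second image and the bottom-right of the first — consistent with a whole-image 180° rotation.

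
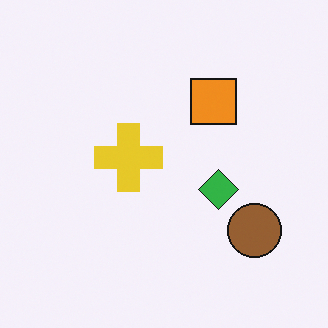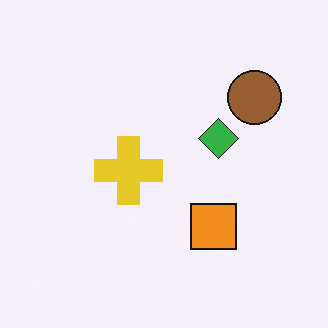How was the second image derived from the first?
It was flipped vertically (top ↔ bottom).

The brown circle is in the bottom-right of the first image and the top-right of the second — shapes on opposite sides of the horizontal midline have swapped in a mirror flip.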